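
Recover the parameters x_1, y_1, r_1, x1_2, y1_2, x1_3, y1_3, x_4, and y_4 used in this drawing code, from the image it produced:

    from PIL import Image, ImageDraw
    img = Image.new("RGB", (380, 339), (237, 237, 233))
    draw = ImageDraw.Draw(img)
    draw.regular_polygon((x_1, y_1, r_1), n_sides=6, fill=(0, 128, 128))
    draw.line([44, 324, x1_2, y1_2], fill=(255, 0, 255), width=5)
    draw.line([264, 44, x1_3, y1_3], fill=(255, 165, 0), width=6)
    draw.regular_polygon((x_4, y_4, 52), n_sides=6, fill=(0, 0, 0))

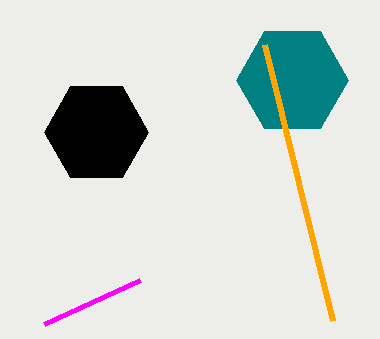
x_1 = 292, y_1 = 80, r_1 = 56, x1_2 = 140, y1_2 = 280, x1_3 = 332, y1_3 = 320, x_4 = 96, y_4 = 132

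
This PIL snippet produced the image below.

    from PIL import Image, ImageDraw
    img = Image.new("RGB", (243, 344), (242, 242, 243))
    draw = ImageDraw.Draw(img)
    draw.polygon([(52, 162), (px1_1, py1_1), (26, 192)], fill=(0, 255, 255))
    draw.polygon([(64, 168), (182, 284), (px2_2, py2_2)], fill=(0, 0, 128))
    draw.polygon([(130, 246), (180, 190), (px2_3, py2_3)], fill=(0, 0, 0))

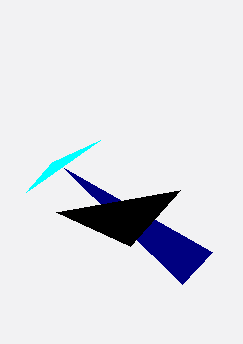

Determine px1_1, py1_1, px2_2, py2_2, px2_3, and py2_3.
px1_1 = 100
py1_1 = 140
px2_2 = 212
py2_2 = 252
px2_3 = 56
py2_3 = 212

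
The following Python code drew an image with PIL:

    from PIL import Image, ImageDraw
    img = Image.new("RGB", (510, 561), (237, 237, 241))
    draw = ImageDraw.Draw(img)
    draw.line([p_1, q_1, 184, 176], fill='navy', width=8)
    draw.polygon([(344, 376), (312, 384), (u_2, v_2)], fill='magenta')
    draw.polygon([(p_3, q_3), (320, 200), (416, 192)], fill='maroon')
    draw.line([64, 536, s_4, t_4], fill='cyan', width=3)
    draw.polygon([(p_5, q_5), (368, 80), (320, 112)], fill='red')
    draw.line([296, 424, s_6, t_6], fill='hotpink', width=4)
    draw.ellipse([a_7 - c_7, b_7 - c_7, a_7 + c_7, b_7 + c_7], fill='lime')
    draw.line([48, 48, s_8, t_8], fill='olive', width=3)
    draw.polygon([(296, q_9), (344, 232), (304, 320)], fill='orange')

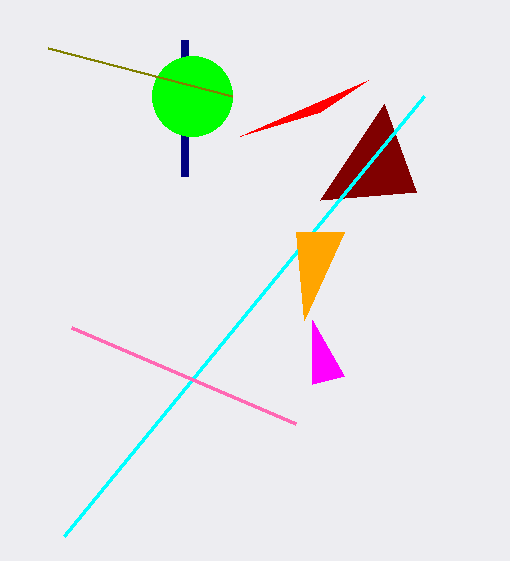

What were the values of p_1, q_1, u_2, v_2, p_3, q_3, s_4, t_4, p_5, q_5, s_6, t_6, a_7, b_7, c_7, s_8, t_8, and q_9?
p_1 = 184
q_1 = 40
u_2 = 312
v_2 = 320
p_3 = 384
q_3 = 104
s_4 = 424
t_4 = 96
p_5 = 240
q_5 = 136
s_6 = 72
t_6 = 328
a_7 = 192
b_7 = 96
c_7 = 40
s_8 = 232
t_8 = 96
q_9 = 232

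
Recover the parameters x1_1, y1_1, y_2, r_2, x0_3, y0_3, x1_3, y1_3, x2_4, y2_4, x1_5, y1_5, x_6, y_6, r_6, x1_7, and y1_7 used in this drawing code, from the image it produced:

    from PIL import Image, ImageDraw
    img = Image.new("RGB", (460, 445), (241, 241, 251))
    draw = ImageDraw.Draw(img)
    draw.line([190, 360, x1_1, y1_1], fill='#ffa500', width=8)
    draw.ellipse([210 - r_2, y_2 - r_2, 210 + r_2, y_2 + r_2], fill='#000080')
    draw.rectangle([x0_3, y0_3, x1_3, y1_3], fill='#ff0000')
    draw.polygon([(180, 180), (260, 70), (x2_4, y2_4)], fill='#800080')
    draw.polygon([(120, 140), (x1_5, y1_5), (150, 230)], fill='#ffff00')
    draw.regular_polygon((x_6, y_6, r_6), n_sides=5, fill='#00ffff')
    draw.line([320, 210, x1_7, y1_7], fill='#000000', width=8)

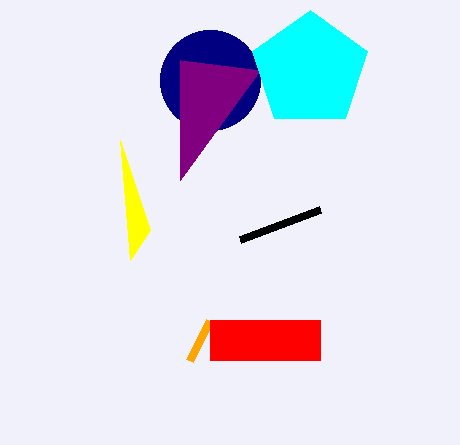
x1_1 = 210
y1_1 = 320
y_2 = 80
r_2 = 50
x0_3 = 210
y0_3 = 320
x1_3 = 320
y1_3 = 360
x2_4 = 180
y2_4 = 60
x1_5 = 130
y1_5 = 260
x_6 = 310
y_6 = 70
r_6 = 60
x1_7 = 240
y1_7 = 240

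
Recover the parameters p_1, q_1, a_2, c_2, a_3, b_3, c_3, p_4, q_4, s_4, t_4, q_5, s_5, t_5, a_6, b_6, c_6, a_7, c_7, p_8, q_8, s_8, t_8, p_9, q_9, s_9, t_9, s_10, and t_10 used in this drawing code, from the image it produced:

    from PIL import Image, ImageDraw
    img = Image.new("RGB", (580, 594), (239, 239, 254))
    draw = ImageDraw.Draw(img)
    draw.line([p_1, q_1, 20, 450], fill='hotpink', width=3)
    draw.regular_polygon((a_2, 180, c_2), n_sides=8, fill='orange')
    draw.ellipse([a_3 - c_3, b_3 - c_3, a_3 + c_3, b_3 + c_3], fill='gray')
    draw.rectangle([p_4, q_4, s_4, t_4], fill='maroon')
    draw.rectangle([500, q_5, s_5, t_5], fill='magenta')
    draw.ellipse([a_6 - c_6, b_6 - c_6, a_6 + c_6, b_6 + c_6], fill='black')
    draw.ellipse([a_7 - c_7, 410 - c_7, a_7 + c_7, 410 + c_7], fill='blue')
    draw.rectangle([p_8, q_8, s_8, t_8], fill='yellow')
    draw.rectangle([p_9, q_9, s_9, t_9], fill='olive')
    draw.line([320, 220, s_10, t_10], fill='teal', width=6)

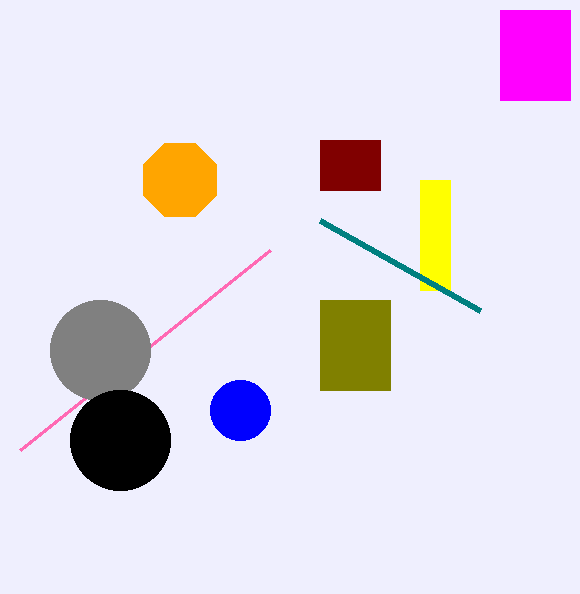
p_1 = 270; q_1 = 250; a_2 = 180; c_2 = 40; a_3 = 100; b_3 = 350; c_3 = 50; p_4 = 320; q_4 = 140; s_4 = 380; t_4 = 190; q_5 = 10; s_5 = 570; t_5 = 100; a_6 = 120; b_6 = 440; c_6 = 50; a_7 = 240; c_7 = 30; p_8 = 420; q_8 = 180; s_8 = 450; t_8 = 290; p_9 = 320; q_9 = 300; s_9 = 390; t_9 = 390; s_10 = 480; t_10 = 310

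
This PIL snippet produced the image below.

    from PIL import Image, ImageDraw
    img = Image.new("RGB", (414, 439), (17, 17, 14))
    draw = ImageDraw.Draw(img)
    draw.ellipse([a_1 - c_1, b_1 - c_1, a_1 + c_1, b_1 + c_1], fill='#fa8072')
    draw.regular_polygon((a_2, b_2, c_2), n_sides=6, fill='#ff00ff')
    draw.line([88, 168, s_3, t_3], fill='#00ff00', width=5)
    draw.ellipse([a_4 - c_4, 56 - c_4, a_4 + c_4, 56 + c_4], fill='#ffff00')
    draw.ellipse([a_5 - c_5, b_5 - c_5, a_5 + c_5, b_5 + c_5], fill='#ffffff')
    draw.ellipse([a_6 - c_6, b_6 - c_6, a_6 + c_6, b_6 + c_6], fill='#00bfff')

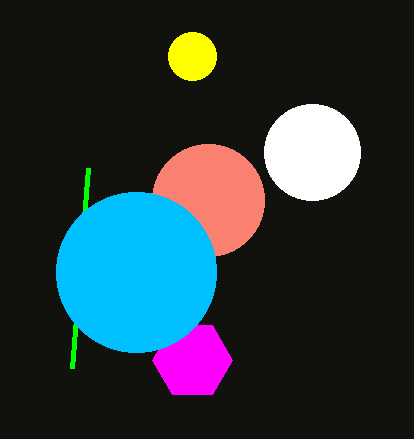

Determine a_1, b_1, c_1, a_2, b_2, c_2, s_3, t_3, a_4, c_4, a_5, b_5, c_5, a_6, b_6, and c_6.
a_1 = 208, b_1 = 200, c_1 = 56, a_2 = 192, b_2 = 360, c_2 = 40, s_3 = 72, t_3 = 368, a_4 = 192, c_4 = 24, a_5 = 312, b_5 = 152, c_5 = 48, a_6 = 136, b_6 = 272, c_6 = 80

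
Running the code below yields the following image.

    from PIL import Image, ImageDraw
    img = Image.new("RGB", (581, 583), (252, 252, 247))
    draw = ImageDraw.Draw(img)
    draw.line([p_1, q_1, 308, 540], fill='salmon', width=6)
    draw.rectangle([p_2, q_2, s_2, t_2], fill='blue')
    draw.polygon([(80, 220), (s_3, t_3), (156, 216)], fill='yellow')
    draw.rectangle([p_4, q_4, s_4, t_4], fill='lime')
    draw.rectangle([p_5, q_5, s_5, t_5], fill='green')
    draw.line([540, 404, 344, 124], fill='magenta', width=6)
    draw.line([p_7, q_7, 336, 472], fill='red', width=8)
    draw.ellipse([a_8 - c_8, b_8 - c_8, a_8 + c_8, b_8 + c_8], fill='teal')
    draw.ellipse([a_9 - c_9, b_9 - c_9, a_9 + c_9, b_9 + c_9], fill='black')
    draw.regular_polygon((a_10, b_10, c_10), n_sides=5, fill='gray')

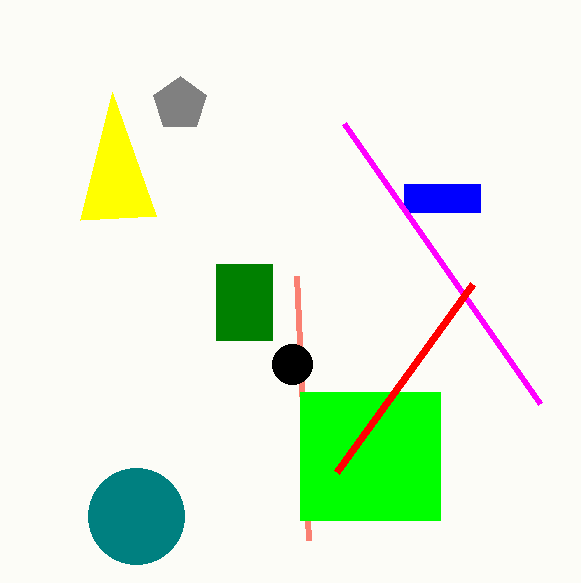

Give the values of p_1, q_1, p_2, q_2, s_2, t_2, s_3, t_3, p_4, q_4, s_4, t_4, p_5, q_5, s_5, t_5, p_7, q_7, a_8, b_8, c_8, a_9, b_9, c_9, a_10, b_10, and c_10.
p_1 = 296; q_1 = 276; p_2 = 404; q_2 = 184; s_2 = 480; t_2 = 212; s_3 = 112; t_3 = 92; p_4 = 300; q_4 = 392; s_4 = 440; t_4 = 520; p_5 = 216; q_5 = 264; s_5 = 272; t_5 = 340; p_7 = 472; q_7 = 284; a_8 = 136; b_8 = 516; c_8 = 48; a_9 = 292; b_9 = 364; c_9 = 20; a_10 = 180; b_10 = 104; c_10 = 28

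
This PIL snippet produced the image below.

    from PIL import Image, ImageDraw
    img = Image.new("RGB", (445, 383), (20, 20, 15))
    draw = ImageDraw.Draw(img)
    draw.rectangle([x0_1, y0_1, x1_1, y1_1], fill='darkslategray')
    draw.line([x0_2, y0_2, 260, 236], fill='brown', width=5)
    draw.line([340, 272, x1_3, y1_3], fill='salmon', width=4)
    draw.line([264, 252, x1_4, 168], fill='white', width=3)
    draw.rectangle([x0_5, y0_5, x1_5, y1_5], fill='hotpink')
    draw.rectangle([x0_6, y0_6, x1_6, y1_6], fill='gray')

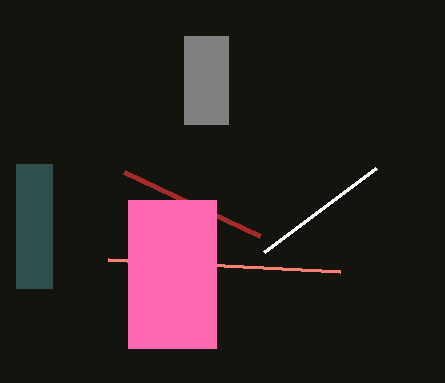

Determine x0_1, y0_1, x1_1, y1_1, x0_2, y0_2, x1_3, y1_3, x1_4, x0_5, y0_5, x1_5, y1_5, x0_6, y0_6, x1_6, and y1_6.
x0_1 = 16
y0_1 = 164
x1_1 = 52
y1_1 = 288
x0_2 = 124
y0_2 = 172
x1_3 = 108
y1_3 = 260
x1_4 = 376
x0_5 = 128
y0_5 = 200
x1_5 = 216
y1_5 = 348
x0_6 = 184
y0_6 = 36
x1_6 = 228
y1_6 = 124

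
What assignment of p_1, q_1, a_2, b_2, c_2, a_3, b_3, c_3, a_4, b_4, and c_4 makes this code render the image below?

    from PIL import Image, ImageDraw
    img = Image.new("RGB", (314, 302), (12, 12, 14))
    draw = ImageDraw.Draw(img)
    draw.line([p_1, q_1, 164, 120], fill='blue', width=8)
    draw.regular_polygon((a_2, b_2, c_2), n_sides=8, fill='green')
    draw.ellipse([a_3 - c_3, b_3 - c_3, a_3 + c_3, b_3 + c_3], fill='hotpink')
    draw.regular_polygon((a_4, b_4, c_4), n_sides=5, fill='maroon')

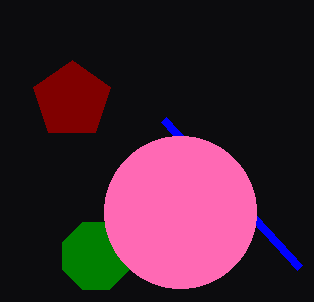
p_1 = 300
q_1 = 268
a_2 = 96
b_2 = 256
c_2 = 36
a_3 = 180
b_3 = 212
c_3 = 76
a_4 = 72
b_4 = 100
c_4 = 40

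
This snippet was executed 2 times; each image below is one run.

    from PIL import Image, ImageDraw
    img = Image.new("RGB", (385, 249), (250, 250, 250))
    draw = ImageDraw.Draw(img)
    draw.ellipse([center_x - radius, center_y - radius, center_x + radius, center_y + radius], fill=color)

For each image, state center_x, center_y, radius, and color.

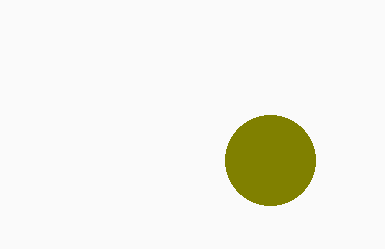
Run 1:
center_x = 270, center_y = 160, radius = 45, color = 'olive'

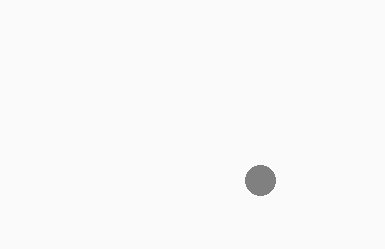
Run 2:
center_x = 260; center_y = 180; radius = 15; color = 'gray'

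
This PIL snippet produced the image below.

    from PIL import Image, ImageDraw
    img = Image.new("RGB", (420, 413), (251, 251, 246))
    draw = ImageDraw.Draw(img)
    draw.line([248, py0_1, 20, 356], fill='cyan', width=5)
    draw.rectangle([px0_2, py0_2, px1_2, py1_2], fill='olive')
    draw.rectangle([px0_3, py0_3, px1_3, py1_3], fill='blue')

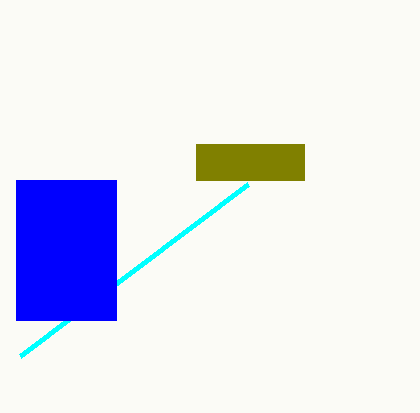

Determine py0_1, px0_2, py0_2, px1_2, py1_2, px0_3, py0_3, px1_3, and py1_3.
py0_1 = 184; px0_2 = 196; py0_2 = 144; px1_2 = 304; py1_2 = 180; px0_3 = 16; py0_3 = 180; px1_3 = 116; py1_3 = 320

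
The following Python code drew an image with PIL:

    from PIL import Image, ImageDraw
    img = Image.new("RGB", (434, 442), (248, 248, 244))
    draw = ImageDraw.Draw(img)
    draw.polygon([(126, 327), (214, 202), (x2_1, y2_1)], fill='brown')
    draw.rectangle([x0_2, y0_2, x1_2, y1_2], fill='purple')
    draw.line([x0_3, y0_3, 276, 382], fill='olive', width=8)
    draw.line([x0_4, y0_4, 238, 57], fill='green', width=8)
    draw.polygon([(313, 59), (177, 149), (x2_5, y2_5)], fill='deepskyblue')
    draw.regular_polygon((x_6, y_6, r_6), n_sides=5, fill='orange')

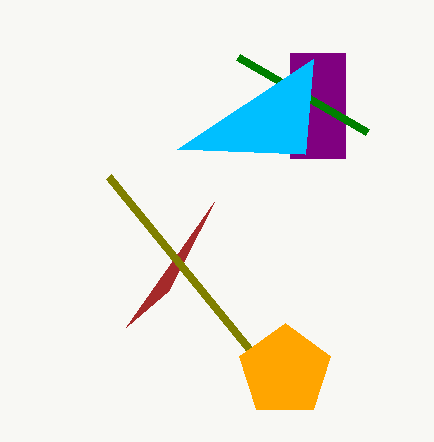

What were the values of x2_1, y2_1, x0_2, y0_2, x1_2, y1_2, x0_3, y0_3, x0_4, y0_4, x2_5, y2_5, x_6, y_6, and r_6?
x2_1 = 168
y2_1 = 291
x0_2 = 290
y0_2 = 53
x1_2 = 345
y1_2 = 158
x0_3 = 108
y0_3 = 176
x0_4 = 367
y0_4 = 132
x2_5 = 305
y2_5 = 154
x_6 = 285
y_6 = 371
r_6 = 48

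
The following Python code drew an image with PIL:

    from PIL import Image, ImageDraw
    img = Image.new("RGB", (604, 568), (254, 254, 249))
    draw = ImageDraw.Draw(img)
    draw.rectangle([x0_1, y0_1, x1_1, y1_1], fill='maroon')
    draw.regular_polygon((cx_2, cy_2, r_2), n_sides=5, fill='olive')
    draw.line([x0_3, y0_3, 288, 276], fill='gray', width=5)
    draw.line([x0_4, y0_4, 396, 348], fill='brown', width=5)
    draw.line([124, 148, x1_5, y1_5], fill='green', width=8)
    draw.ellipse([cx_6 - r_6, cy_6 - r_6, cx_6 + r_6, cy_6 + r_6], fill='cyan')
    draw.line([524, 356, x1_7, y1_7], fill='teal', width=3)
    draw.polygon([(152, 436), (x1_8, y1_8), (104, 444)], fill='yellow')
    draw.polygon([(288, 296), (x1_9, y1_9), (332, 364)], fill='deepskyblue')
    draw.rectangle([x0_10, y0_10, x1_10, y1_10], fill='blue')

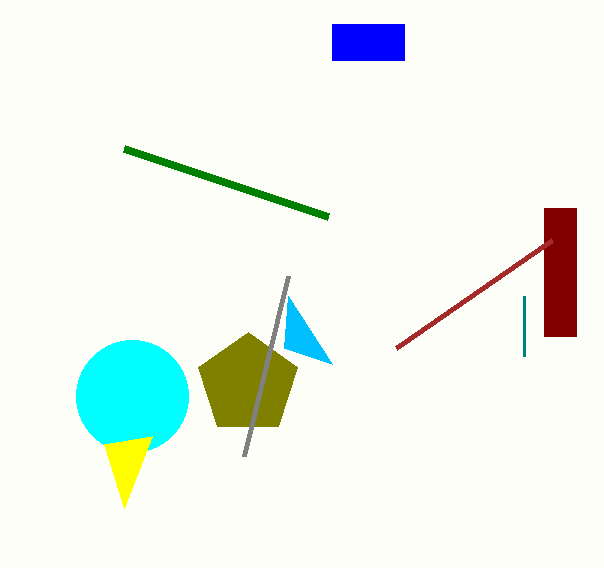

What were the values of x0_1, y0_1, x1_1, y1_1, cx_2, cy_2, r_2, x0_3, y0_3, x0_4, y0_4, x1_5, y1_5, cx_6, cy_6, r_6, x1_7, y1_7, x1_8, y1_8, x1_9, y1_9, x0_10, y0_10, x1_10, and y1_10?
x0_1 = 544
y0_1 = 208
x1_1 = 576
y1_1 = 336
cx_2 = 248
cy_2 = 384
r_2 = 52
x0_3 = 244
y0_3 = 456
x0_4 = 552
y0_4 = 240
x1_5 = 328
y1_5 = 216
cx_6 = 132
cy_6 = 396
r_6 = 56
x1_7 = 524
y1_7 = 296
x1_8 = 124
y1_8 = 508
x1_9 = 284
y1_9 = 348
x0_10 = 332
y0_10 = 24
x1_10 = 404
y1_10 = 60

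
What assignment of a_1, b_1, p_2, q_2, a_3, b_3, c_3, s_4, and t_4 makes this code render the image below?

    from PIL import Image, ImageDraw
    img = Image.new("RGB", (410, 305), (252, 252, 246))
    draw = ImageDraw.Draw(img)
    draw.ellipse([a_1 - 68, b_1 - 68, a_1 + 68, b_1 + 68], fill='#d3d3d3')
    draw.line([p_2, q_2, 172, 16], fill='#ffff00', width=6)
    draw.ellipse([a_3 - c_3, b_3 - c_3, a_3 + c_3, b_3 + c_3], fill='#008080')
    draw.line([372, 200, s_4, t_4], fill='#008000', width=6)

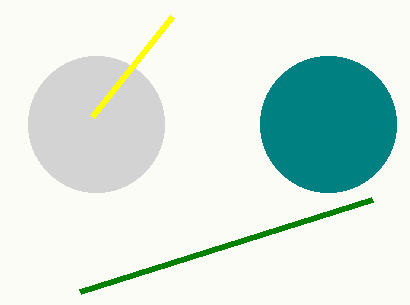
a_1 = 96, b_1 = 124, p_2 = 92, q_2 = 116, a_3 = 328, b_3 = 124, c_3 = 68, s_4 = 80, t_4 = 292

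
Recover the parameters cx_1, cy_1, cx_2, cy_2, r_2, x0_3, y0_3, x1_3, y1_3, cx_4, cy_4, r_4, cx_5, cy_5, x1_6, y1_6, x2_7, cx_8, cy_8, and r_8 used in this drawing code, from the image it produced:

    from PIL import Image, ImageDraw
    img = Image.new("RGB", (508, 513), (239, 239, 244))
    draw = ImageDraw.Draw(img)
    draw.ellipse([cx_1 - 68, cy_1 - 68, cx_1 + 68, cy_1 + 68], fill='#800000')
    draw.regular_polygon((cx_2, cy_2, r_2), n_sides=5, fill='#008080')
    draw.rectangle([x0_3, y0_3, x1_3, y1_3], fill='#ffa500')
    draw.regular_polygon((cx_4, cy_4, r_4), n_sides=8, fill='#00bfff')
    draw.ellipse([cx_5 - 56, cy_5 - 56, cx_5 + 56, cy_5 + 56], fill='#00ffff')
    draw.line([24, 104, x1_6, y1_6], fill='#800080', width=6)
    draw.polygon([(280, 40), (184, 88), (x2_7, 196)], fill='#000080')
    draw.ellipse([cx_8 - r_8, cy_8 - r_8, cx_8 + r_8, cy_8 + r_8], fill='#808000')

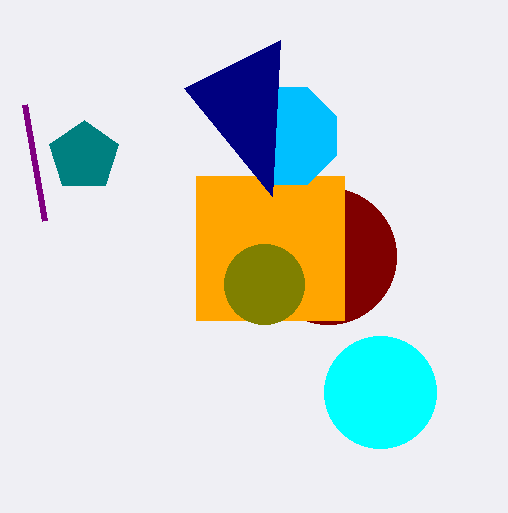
cx_1 = 328, cy_1 = 256, cx_2 = 84, cy_2 = 156, r_2 = 36, x0_3 = 196, y0_3 = 176, x1_3 = 344, y1_3 = 320, cx_4 = 288, cy_4 = 136, r_4 = 52, cx_5 = 380, cy_5 = 392, x1_6 = 44, y1_6 = 220, x2_7 = 272, cx_8 = 264, cy_8 = 284, r_8 = 40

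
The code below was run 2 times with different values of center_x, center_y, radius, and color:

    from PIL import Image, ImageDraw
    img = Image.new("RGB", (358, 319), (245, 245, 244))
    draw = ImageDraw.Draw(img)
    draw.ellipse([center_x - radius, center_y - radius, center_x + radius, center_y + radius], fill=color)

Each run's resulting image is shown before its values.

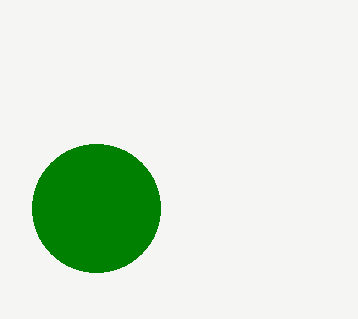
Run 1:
center_x = 96, center_y = 208, radius = 64, color = 'green'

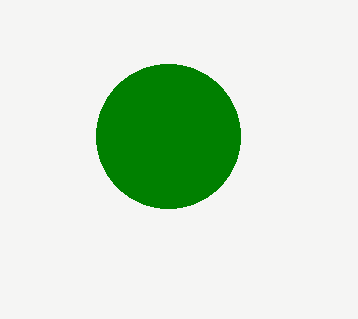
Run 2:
center_x = 168; center_y = 136; radius = 72; color = 'green'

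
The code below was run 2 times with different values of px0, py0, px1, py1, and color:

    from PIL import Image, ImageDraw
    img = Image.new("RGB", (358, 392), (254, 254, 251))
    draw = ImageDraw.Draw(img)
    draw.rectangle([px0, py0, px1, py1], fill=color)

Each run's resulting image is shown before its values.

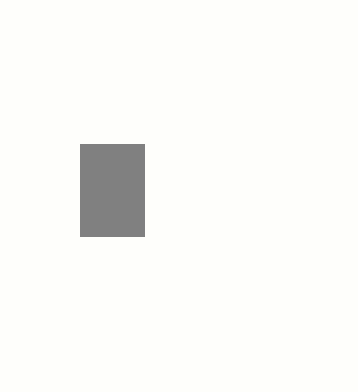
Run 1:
px0 = 80, py0 = 144, px1 = 144, py1 = 236, color = 'gray'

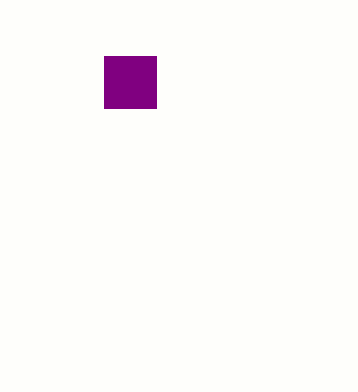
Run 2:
px0 = 104; py0 = 56; px1 = 156; py1 = 108; color = 'purple'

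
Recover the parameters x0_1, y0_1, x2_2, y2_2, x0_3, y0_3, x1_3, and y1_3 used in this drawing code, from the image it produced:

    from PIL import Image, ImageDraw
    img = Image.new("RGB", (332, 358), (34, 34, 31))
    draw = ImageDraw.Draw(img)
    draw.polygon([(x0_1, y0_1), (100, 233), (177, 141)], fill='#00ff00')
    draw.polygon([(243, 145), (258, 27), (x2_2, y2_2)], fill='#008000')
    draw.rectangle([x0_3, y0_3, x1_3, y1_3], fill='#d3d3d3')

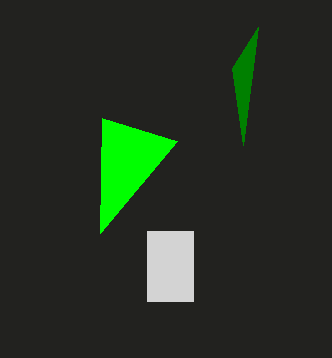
x0_1 = 102
y0_1 = 118
x2_2 = 232
y2_2 = 68
x0_3 = 147
y0_3 = 231
x1_3 = 193
y1_3 = 301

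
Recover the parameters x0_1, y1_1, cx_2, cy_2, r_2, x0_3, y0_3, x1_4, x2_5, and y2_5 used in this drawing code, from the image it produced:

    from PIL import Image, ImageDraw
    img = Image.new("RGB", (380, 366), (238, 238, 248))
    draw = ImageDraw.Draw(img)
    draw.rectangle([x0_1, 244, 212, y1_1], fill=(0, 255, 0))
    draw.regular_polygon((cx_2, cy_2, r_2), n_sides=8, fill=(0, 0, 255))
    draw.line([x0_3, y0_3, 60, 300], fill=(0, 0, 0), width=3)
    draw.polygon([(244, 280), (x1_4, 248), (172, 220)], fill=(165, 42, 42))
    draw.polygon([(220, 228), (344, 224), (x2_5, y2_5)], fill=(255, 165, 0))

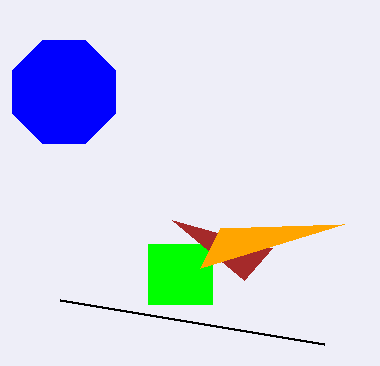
x0_1 = 148
y1_1 = 304
cx_2 = 64
cy_2 = 92
r_2 = 56
x0_3 = 324
y0_3 = 344
x1_4 = 272
x2_5 = 200
y2_5 = 268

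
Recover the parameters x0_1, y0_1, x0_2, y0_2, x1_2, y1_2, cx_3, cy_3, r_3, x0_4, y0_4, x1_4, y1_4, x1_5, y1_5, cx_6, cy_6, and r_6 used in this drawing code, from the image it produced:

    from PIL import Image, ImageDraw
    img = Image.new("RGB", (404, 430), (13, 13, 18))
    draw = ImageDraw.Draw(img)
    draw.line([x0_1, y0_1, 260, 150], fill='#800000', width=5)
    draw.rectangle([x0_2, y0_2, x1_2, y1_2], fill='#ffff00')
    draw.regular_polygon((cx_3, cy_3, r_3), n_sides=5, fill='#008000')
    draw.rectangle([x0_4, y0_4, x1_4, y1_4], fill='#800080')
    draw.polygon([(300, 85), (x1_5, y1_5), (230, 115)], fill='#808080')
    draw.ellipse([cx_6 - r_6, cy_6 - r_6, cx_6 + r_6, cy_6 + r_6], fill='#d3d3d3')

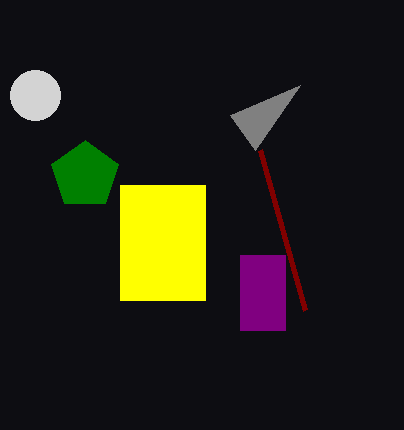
x0_1 = 305
y0_1 = 310
x0_2 = 120
y0_2 = 185
x1_2 = 205
y1_2 = 300
cx_3 = 85
cy_3 = 175
r_3 = 35
x0_4 = 240
y0_4 = 255
x1_4 = 285
y1_4 = 330
x1_5 = 255
y1_5 = 150
cx_6 = 35
cy_6 = 95
r_6 = 25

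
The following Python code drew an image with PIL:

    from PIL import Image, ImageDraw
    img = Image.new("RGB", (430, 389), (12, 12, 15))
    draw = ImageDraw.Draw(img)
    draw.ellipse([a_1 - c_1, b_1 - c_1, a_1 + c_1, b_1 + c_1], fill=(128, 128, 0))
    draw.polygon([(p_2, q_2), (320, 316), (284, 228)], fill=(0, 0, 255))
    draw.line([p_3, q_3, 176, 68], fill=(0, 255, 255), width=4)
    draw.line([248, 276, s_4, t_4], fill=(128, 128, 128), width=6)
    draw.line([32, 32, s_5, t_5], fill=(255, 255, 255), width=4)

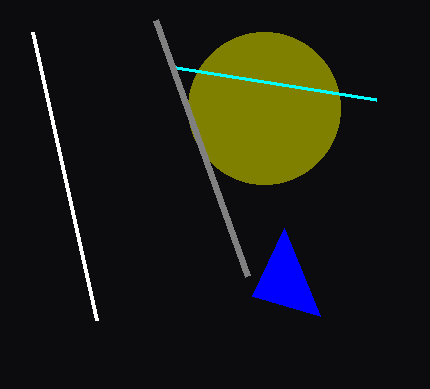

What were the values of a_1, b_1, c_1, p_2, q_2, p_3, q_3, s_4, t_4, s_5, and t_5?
a_1 = 264
b_1 = 108
c_1 = 76
p_2 = 252
q_2 = 296
p_3 = 376
q_3 = 100
s_4 = 156
t_4 = 20
s_5 = 96
t_5 = 320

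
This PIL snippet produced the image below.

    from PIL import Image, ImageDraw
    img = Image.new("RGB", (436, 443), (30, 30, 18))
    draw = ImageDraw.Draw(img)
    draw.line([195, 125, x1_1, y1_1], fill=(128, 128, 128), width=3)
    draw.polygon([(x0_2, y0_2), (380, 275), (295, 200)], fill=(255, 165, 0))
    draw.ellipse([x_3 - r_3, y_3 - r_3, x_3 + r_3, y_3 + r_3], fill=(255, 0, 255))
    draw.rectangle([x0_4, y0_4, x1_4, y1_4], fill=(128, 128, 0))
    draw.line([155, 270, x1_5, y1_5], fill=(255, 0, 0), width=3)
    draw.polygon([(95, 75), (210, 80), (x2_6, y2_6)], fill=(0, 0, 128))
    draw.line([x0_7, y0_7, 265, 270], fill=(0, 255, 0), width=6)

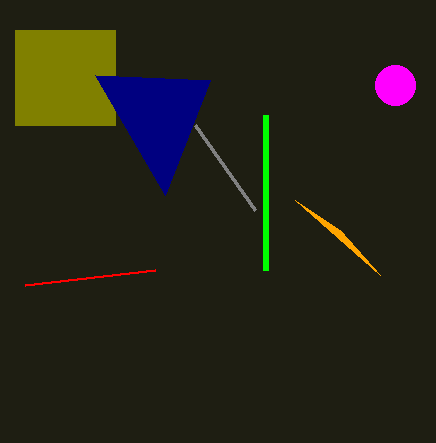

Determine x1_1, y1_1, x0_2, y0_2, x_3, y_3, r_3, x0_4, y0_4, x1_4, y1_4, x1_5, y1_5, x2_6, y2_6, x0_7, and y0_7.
x1_1 = 255
y1_1 = 210
x0_2 = 340
y0_2 = 230
x_3 = 395
y_3 = 85
r_3 = 20
x0_4 = 15
y0_4 = 30
x1_4 = 115
y1_4 = 125
x1_5 = 25
y1_5 = 285
x2_6 = 165
y2_6 = 195
x0_7 = 265
y0_7 = 115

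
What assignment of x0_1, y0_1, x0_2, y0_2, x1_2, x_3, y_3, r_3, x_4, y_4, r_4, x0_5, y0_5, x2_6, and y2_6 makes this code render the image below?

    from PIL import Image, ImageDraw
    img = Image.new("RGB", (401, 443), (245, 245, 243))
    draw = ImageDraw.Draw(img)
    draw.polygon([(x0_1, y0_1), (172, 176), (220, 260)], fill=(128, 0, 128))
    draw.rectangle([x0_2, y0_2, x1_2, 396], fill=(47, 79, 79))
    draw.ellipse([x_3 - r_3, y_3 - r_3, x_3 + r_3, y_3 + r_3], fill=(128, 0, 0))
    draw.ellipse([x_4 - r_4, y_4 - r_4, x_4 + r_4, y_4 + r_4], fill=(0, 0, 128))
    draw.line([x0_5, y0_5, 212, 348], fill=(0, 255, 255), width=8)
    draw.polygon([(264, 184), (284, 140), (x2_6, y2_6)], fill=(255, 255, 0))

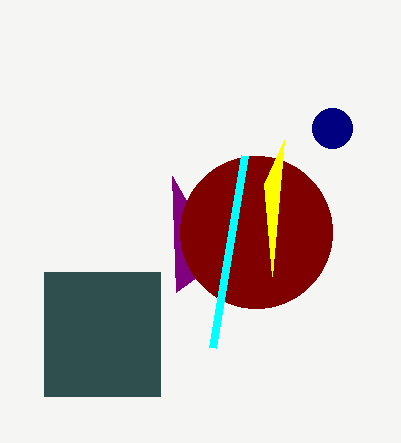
x0_1 = 176; y0_1 = 292; x0_2 = 44; y0_2 = 272; x1_2 = 160; x_3 = 256; y_3 = 232; r_3 = 76; x_4 = 332; y_4 = 128; r_4 = 20; x0_5 = 244; y0_5 = 156; x2_6 = 272; y2_6 = 276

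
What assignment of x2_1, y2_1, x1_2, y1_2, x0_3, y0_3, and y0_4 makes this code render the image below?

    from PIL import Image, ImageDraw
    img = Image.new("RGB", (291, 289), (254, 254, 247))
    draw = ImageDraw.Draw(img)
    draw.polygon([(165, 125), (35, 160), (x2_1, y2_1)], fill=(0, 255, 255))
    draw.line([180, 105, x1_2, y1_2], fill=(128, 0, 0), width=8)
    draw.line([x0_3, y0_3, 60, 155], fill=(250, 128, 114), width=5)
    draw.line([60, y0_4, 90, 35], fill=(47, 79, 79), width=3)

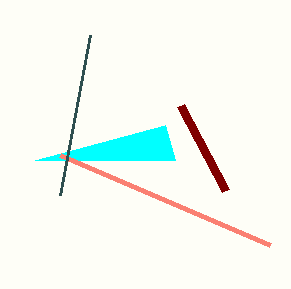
x2_1 = 175; y2_1 = 160; x1_2 = 225; y1_2 = 190; x0_3 = 270; y0_3 = 245; y0_4 = 195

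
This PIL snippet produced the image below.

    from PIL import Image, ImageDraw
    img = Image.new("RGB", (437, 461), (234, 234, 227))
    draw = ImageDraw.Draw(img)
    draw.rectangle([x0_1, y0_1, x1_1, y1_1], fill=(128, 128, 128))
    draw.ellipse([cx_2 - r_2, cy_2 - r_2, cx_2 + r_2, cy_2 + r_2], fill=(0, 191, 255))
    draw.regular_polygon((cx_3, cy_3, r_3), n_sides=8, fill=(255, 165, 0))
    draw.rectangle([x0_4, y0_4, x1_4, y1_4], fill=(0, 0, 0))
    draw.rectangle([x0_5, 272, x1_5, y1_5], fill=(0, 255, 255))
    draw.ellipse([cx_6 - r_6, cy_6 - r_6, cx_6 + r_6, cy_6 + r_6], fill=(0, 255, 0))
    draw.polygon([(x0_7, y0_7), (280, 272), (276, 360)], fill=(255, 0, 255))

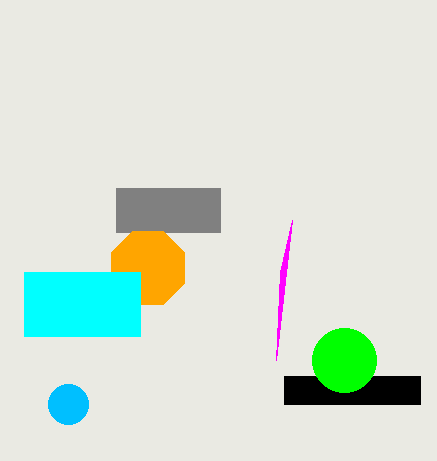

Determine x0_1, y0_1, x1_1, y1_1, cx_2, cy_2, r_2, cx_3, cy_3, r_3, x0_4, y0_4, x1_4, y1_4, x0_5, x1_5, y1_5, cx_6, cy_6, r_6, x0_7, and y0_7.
x0_1 = 116
y0_1 = 188
x1_1 = 220
y1_1 = 232
cx_2 = 68
cy_2 = 404
r_2 = 20
cx_3 = 148
cy_3 = 268
r_3 = 40
x0_4 = 284
y0_4 = 376
x1_4 = 420
y1_4 = 404
x0_5 = 24
x1_5 = 140
y1_5 = 336
cx_6 = 344
cy_6 = 360
r_6 = 32
x0_7 = 292
y0_7 = 220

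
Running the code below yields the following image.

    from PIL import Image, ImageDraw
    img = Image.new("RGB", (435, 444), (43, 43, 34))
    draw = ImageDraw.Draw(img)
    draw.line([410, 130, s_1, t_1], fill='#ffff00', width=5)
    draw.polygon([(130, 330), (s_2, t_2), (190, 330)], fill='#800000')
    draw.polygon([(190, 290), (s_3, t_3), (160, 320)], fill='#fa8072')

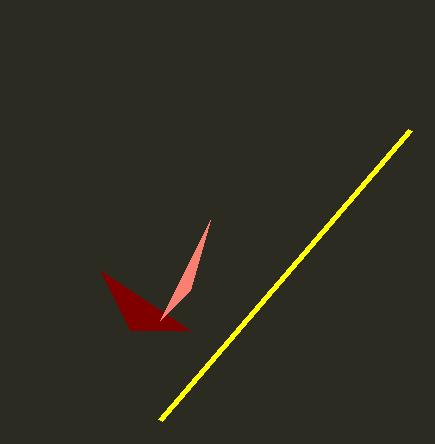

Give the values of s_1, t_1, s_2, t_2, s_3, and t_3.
s_1 = 160, t_1 = 420, s_2 = 100, t_2 = 270, s_3 = 210, t_3 = 220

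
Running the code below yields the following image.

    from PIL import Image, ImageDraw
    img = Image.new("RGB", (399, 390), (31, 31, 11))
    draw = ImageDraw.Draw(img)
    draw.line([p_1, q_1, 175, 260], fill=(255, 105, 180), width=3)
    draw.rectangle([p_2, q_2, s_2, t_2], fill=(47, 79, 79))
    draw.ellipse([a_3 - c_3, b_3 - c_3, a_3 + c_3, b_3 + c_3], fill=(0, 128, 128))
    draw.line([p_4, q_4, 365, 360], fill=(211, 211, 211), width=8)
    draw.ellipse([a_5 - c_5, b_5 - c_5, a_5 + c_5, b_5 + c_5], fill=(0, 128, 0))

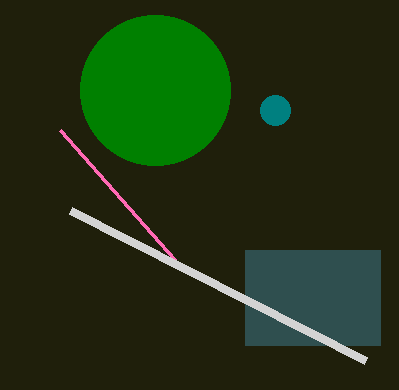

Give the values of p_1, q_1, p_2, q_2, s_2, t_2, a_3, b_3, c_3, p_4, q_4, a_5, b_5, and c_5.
p_1 = 60
q_1 = 130
p_2 = 245
q_2 = 250
s_2 = 380
t_2 = 345
a_3 = 275
b_3 = 110
c_3 = 15
p_4 = 70
q_4 = 210
a_5 = 155
b_5 = 90
c_5 = 75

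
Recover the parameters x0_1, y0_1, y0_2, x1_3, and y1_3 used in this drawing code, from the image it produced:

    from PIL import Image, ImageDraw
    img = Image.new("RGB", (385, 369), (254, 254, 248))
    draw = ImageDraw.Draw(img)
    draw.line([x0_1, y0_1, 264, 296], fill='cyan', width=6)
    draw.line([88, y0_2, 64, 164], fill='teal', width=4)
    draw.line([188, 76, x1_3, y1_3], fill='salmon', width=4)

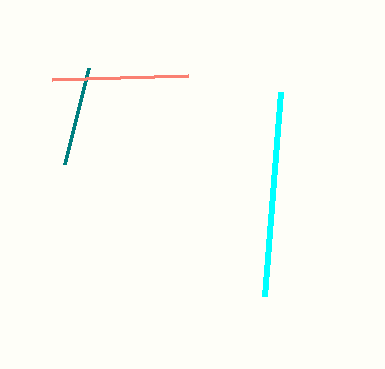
x0_1 = 280, y0_1 = 92, y0_2 = 68, x1_3 = 52, y1_3 = 80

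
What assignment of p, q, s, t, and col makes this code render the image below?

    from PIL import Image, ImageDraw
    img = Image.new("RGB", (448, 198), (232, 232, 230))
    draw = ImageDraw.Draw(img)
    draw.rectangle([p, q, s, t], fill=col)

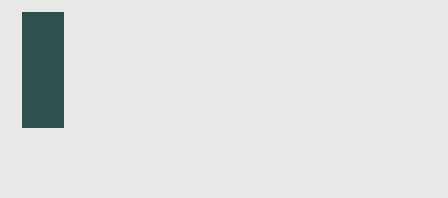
p = 22
q = 12
s = 63
t = 127
col = 'darkslategray'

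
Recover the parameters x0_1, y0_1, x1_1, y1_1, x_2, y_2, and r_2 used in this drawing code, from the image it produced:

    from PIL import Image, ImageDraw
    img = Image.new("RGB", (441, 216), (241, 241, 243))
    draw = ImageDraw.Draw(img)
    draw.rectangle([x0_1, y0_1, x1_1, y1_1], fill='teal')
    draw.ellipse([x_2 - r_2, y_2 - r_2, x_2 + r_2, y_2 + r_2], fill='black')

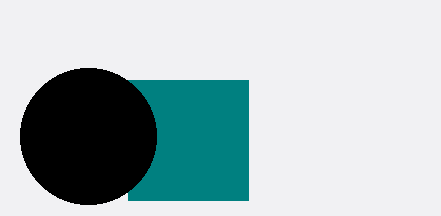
x0_1 = 128
y0_1 = 80
x1_1 = 248
y1_1 = 200
x_2 = 88
y_2 = 136
r_2 = 68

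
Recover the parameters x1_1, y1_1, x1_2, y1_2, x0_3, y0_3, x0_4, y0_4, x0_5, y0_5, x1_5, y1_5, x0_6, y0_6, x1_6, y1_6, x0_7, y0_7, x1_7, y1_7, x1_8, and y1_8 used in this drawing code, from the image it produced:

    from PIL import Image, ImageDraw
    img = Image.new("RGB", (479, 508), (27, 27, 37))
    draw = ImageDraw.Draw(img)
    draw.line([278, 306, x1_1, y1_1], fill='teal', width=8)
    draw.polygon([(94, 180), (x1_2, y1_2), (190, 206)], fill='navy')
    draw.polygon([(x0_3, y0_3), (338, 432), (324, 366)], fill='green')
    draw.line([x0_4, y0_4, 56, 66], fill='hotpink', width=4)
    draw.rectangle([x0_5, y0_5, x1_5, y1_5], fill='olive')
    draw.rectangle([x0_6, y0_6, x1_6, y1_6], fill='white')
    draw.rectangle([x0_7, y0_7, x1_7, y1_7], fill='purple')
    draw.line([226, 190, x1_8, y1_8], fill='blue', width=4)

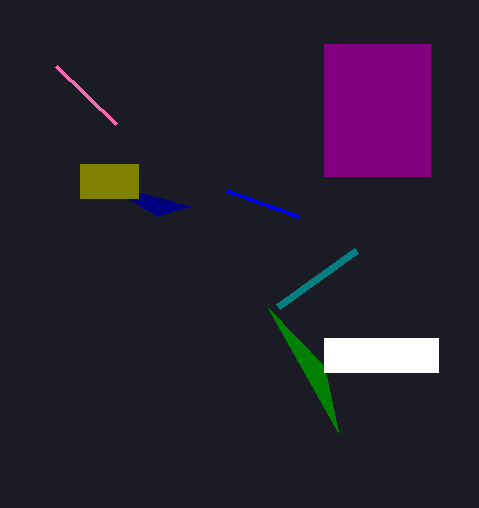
x1_1 = 356; y1_1 = 250; x1_2 = 158; y1_2 = 216; x0_3 = 268; y0_3 = 308; x0_4 = 116; y0_4 = 124; x0_5 = 80; y0_5 = 164; x1_5 = 138; y1_5 = 198; x0_6 = 324; y0_6 = 338; x1_6 = 438; y1_6 = 372; x0_7 = 324; y0_7 = 44; x1_7 = 430; y1_7 = 176; x1_8 = 298; y1_8 = 216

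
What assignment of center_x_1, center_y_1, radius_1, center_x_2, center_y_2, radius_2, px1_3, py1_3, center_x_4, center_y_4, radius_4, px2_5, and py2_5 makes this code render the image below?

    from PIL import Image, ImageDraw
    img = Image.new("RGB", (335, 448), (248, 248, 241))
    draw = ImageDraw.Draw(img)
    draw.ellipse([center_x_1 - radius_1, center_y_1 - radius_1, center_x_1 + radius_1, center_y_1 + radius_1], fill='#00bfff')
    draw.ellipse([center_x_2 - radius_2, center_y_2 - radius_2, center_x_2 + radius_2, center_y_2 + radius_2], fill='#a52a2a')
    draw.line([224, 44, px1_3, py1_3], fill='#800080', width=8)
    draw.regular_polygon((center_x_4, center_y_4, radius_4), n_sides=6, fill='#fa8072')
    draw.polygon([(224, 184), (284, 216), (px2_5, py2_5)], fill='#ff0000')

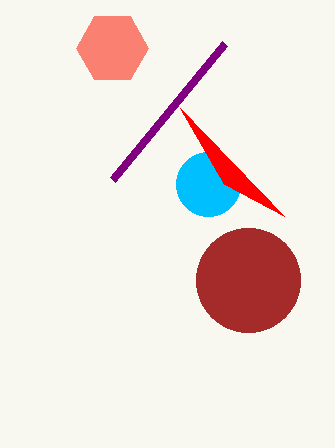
center_x_1 = 208, center_y_1 = 184, radius_1 = 32, center_x_2 = 248, center_y_2 = 280, radius_2 = 52, px1_3 = 112, py1_3 = 180, center_x_4 = 112, center_y_4 = 48, radius_4 = 36, px2_5 = 180, py2_5 = 108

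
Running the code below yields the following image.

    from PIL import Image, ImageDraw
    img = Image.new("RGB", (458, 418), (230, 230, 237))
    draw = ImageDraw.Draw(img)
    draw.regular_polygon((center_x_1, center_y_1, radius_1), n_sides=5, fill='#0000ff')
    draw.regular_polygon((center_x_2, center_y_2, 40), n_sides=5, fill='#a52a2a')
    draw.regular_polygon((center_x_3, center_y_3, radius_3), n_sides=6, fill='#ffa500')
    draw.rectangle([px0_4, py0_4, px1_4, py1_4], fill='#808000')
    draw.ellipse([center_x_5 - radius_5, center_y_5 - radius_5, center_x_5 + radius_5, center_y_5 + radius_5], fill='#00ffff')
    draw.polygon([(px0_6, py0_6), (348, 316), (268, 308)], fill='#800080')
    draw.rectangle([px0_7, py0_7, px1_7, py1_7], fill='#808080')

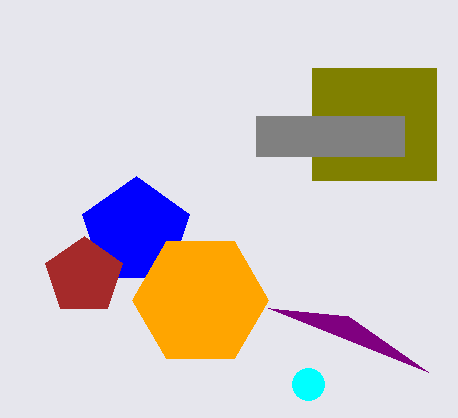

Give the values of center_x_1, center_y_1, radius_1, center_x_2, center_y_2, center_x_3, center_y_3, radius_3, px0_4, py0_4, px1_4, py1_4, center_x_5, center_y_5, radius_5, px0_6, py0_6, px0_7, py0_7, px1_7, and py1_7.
center_x_1 = 136; center_y_1 = 232; radius_1 = 56; center_x_2 = 84; center_y_2 = 276; center_x_3 = 200; center_y_3 = 300; radius_3 = 68; px0_4 = 312; py0_4 = 68; px1_4 = 436; py1_4 = 180; center_x_5 = 308; center_y_5 = 384; radius_5 = 16; px0_6 = 428; py0_6 = 372; px0_7 = 256; py0_7 = 116; px1_7 = 404; py1_7 = 156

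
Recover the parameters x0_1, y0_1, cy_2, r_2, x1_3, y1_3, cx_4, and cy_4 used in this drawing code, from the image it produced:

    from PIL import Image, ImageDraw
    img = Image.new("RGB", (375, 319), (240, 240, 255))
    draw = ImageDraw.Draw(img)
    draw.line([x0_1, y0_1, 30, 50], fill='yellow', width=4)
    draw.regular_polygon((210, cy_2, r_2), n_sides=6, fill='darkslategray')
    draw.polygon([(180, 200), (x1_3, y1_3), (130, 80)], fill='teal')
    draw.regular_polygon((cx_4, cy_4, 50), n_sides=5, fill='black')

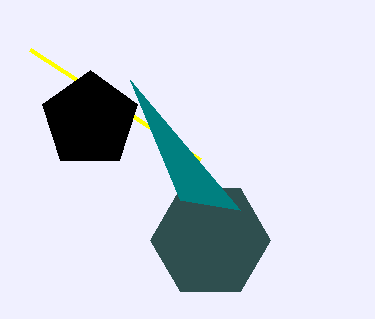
x0_1 = 200; y0_1 = 160; cy_2 = 240; r_2 = 60; x1_3 = 240; y1_3 = 210; cx_4 = 90; cy_4 = 120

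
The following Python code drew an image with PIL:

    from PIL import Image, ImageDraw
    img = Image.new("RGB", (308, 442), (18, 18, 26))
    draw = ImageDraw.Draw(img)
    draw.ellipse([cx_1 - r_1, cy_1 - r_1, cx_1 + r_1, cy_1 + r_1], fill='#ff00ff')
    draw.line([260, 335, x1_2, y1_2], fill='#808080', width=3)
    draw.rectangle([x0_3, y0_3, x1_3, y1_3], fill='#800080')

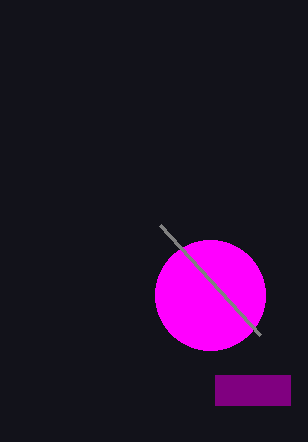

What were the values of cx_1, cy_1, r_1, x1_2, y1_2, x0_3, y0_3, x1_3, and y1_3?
cx_1 = 210, cy_1 = 295, r_1 = 55, x1_2 = 160, y1_2 = 225, x0_3 = 215, y0_3 = 375, x1_3 = 290, y1_3 = 405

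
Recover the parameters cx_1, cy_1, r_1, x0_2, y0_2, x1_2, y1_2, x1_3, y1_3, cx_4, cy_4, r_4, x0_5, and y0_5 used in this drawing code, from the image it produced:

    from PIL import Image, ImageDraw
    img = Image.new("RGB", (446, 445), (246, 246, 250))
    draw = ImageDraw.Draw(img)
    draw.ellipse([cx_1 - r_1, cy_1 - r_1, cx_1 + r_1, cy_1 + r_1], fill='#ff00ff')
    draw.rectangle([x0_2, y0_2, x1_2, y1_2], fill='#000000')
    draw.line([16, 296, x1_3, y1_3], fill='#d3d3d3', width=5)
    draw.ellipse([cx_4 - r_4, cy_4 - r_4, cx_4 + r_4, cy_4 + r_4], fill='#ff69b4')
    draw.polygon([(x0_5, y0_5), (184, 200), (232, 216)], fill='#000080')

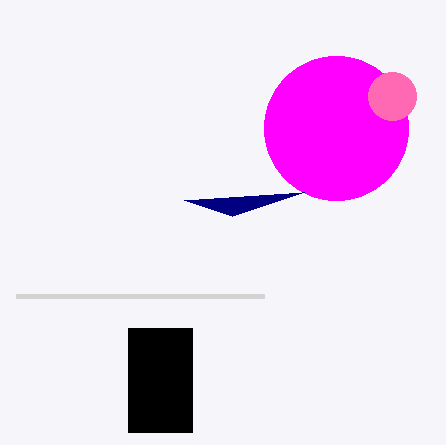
cx_1 = 336; cy_1 = 128; r_1 = 72; x0_2 = 128; y0_2 = 328; x1_2 = 192; y1_2 = 432; x1_3 = 264; y1_3 = 296; cx_4 = 392; cy_4 = 96; r_4 = 24; x0_5 = 304; y0_5 = 192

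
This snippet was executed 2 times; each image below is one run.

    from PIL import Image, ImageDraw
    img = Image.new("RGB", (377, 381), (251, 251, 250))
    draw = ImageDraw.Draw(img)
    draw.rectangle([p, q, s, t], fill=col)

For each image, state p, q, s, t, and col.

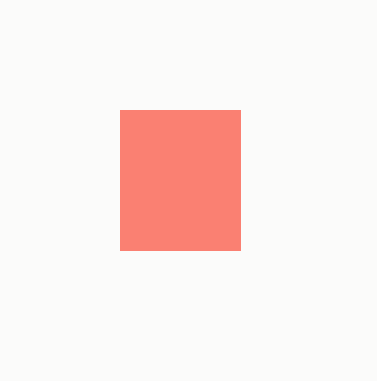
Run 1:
p = 120, q = 110, s = 240, t = 250, col = 'salmon'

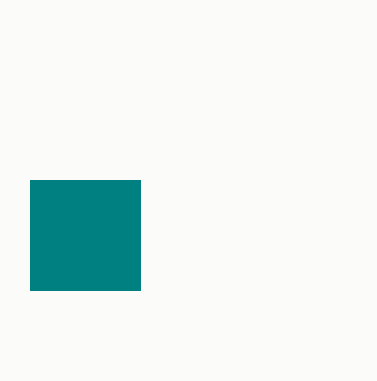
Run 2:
p = 30
q = 180
s = 140
t = 290
col = 'teal'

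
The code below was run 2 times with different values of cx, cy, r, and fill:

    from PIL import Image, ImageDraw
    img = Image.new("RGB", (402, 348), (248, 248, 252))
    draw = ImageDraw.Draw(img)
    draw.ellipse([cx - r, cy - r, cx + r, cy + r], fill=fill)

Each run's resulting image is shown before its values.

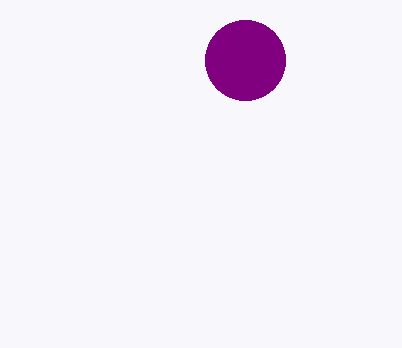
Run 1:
cx = 245, cy = 60, r = 40, fill = 'purple'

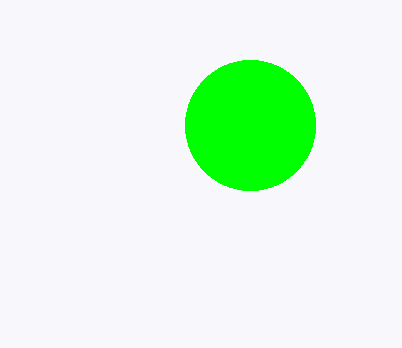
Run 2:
cx = 250; cy = 125; r = 65; fill = 'lime'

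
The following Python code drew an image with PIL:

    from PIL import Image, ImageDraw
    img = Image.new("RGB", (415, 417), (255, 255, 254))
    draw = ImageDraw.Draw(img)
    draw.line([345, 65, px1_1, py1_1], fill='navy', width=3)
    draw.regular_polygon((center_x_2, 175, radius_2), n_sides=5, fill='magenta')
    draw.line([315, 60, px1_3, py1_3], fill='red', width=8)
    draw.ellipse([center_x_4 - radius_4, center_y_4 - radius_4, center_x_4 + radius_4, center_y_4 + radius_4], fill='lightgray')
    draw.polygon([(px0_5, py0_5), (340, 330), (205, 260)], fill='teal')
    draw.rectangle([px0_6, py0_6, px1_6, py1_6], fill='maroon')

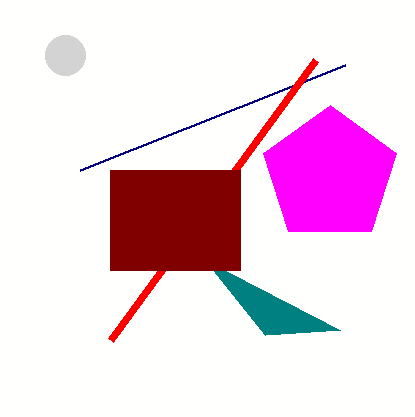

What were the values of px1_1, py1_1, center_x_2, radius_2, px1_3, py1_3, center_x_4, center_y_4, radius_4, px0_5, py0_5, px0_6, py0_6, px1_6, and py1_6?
px1_1 = 80
py1_1 = 170
center_x_2 = 330
radius_2 = 70
px1_3 = 110
py1_3 = 340
center_x_4 = 65
center_y_4 = 55
radius_4 = 20
px0_5 = 265
py0_5 = 335
px0_6 = 110
py0_6 = 170
px1_6 = 240
py1_6 = 270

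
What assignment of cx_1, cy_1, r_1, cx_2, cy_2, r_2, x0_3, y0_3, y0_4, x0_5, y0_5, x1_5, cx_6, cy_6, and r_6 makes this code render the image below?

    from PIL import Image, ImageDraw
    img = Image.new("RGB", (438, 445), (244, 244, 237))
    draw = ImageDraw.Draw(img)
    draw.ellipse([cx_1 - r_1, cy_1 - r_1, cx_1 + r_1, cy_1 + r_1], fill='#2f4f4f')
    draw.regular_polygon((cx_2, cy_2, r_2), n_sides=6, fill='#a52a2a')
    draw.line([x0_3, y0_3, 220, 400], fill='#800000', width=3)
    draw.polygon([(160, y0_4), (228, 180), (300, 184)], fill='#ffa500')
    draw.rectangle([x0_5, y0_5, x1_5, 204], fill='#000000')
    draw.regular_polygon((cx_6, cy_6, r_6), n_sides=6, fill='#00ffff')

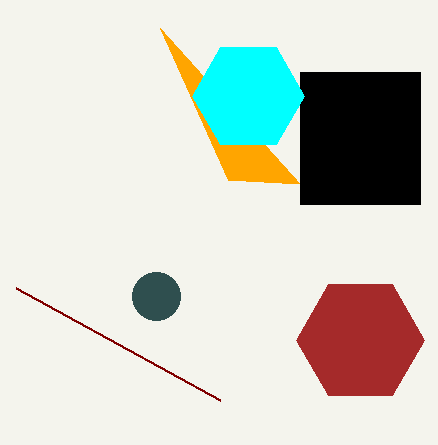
cx_1 = 156; cy_1 = 296; r_1 = 24; cx_2 = 360; cy_2 = 340; r_2 = 64; x0_3 = 16; y0_3 = 288; y0_4 = 28; x0_5 = 300; y0_5 = 72; x1_5 = 420; cx_6 = 248; cy_6 = 96; r_6 = 56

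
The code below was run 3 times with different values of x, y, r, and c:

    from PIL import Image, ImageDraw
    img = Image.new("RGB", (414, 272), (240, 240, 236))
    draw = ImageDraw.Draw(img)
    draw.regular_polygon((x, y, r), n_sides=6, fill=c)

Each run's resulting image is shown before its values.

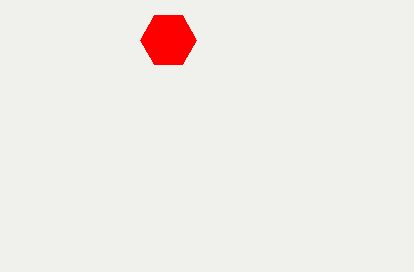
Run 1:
x = 168
y = 40
r = 28
c = 'red'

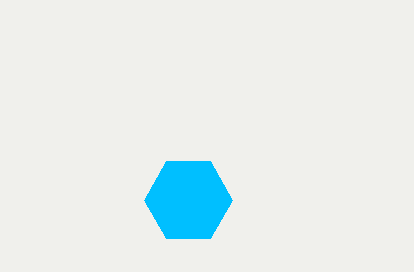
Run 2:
x = 188
y = 200
r = 44
c = 'deepskyblue'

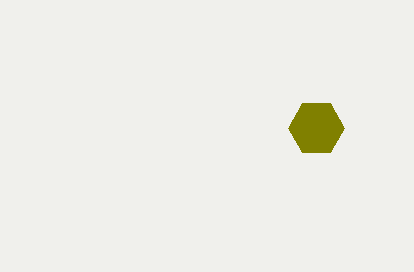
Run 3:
x = 316; y = 128; r = 28; c = 'olive'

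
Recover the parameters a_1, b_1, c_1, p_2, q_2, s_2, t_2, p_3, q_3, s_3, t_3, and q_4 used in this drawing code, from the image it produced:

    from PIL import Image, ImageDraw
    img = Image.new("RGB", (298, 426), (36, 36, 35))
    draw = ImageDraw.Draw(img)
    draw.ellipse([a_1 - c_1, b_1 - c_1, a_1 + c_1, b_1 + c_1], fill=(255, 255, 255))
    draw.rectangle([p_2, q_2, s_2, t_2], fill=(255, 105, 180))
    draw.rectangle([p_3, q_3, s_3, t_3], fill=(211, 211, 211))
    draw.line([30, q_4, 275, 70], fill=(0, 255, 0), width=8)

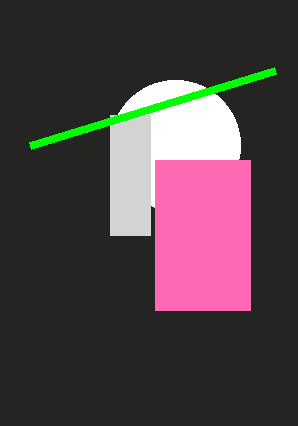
a_1 = 175; b_1 = 145; c_1 = 65; p_2 = 155; q_2 = 160; s_2 = 250; t_2 = 310; p_3 = 110; q_3 = 115; s_3 = 150; t_3 = 235; q_4 = 145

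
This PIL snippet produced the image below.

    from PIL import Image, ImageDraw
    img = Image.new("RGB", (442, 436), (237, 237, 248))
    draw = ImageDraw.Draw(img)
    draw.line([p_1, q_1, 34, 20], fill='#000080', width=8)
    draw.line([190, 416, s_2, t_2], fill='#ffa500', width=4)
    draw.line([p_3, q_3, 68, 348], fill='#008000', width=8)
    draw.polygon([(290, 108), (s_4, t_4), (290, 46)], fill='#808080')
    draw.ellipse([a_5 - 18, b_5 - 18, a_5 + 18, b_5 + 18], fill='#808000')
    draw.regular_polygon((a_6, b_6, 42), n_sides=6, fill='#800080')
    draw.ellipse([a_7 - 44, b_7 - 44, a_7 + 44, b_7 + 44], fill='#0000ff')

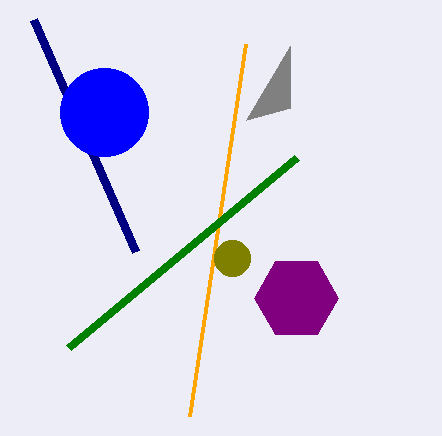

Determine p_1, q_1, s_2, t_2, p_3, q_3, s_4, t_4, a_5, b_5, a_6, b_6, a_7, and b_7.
p_1 = 136
q_1 = 252
s_2 = 246
t_2 = 44
p_3 = 296
q_3 = 158
s_4 = 246
t_4 = 120
a_5 = 232
b_5 = 258
a_6 = 296
b_6 = 298
a_7 = 104
b_7 = 112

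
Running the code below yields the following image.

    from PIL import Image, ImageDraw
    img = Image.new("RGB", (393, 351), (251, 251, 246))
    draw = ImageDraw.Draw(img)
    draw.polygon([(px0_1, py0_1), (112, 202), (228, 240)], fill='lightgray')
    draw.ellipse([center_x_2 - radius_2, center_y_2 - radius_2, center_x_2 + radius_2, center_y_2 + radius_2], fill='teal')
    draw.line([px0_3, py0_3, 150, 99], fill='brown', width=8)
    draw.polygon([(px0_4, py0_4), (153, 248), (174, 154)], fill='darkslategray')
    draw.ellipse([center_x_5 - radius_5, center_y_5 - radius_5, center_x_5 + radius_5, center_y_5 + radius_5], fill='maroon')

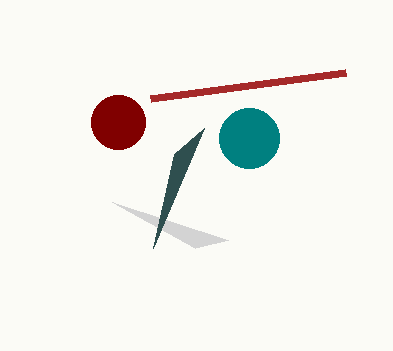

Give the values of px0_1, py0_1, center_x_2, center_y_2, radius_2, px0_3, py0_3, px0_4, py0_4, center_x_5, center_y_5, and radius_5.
px0_1 = 195; py0_1 = 248; center_x_2 = 249; center_y_2 = 138; radius_2 = 30; px0_3 = 345; py0_3 = 73; px0_4 = 204; py0_4 = 128; center_x_5 = 118; center_y_5 = 122; radius_5 = 27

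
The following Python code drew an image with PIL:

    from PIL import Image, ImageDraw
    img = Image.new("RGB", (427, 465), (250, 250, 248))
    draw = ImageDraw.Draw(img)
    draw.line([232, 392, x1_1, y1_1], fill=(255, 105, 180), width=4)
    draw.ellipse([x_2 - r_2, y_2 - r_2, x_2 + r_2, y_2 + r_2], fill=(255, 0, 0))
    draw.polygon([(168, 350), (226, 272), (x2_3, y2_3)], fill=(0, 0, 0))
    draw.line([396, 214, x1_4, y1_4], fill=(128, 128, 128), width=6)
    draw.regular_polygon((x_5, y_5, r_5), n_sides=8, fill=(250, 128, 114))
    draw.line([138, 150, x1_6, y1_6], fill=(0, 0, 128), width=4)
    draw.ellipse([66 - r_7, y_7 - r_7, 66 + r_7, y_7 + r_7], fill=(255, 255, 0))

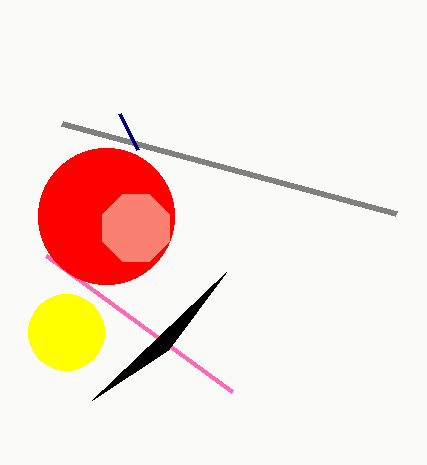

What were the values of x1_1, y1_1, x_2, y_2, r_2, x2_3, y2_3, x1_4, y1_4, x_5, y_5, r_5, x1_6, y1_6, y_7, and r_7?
x1_1 = 46, y1_1 = 256, x_2 = 106, y_2 = 216, r_2 = 68, x2_3 = 92, y2_3 = 400, x1_4 = 62, y1_4 = 124, x_5 = 136, y_5 = 228, r_5 = 36, x1_6 = 120, y1_6 = 114, y_7 = 332, r_7 = 38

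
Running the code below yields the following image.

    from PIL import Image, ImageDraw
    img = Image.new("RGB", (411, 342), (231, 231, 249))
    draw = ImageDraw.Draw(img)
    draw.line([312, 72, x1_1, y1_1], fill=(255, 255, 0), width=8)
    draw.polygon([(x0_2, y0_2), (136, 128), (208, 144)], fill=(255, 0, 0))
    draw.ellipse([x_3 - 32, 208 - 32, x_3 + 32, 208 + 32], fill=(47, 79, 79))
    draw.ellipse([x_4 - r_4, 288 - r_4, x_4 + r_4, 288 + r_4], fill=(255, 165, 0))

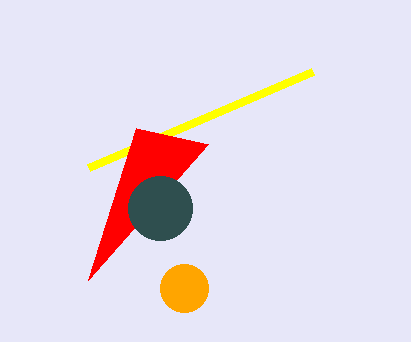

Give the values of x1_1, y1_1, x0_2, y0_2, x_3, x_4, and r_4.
x1_1 = 88, y1_1 = 168, x0_2 = 88, y0_2 = 280, x_3 = 160, x_4 = 184, r_4 = 24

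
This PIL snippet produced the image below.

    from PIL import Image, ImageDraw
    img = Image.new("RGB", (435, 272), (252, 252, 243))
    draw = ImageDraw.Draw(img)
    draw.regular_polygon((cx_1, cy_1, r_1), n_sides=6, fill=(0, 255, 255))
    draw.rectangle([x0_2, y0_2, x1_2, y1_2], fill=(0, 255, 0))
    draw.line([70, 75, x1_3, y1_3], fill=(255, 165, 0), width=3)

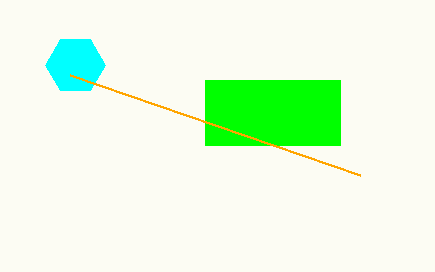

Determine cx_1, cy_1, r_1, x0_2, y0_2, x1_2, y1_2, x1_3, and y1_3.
cx_1 = 75; cy_1 = 65; r_1 = 30; x0_2 = 205; y0_2 = 80; x1_2 = 340; y1_2 = 145; x1_3 = 360; y1_3 = 175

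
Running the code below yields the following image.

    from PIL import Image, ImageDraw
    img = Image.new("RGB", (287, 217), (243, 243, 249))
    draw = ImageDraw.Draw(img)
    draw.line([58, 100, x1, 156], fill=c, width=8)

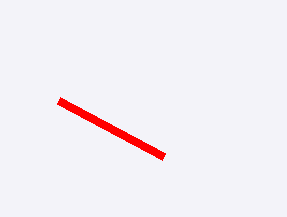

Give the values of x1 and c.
x1 = 163; c = 'red'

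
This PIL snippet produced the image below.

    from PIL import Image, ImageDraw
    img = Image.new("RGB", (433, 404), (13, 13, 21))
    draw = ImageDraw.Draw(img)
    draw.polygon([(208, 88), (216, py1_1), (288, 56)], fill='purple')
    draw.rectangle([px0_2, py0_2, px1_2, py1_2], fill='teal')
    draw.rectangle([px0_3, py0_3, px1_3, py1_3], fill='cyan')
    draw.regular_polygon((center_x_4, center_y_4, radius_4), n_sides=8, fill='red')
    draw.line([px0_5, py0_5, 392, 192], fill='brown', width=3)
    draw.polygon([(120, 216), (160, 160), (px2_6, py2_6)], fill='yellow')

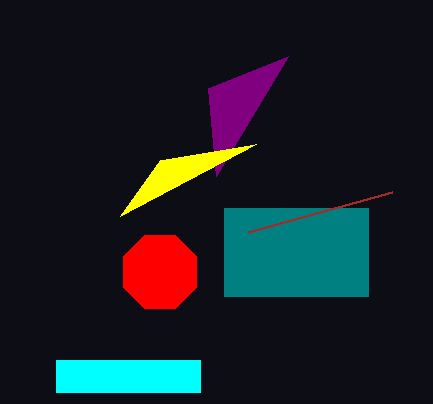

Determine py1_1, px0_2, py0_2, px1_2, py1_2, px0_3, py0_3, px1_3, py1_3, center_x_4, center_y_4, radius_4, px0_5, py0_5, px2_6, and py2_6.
py1_1 = 176, px0_2 = 224, py0_2 = 208, px1_2 = 368, py1_2 = 296, px0_3 = 56, py0_3 = 360, px1_3 = 200, py1_3 = 392, center_x_4 = 160, center_y_4 = 272, radius_4 = 40, px0_5 = 248, py0_5 = 232, px2_6 = 256, py2_6 = 144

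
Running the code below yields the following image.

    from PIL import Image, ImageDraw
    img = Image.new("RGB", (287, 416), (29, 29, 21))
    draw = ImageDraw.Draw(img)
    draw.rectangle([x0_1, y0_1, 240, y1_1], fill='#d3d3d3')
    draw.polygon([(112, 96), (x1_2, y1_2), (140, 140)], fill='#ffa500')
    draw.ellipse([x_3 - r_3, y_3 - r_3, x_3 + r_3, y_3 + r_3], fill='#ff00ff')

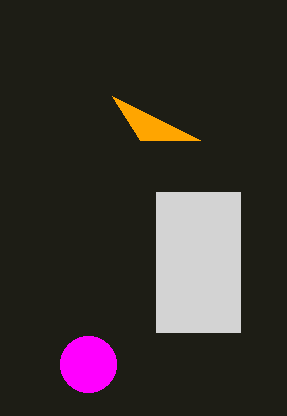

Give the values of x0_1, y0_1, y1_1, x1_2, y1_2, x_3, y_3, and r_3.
x0_1 = 156
y0_1 = 192
y1_1 = 332
x1_2 = 200
y1_2 = 140
x_3 = 88
y_3 = 364
r_3 = 28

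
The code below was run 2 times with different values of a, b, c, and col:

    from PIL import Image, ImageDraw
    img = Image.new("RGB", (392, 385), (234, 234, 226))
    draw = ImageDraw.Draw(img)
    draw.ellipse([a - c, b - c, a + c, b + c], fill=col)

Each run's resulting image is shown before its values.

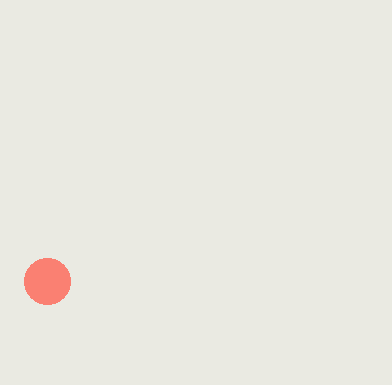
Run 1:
a = 47
b = 281
c = 23
col = 'salmon'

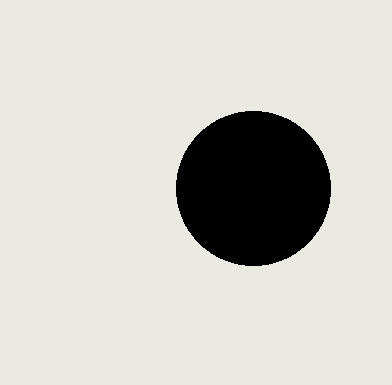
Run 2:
a = 253, b = 188, c = 77, col = 'black'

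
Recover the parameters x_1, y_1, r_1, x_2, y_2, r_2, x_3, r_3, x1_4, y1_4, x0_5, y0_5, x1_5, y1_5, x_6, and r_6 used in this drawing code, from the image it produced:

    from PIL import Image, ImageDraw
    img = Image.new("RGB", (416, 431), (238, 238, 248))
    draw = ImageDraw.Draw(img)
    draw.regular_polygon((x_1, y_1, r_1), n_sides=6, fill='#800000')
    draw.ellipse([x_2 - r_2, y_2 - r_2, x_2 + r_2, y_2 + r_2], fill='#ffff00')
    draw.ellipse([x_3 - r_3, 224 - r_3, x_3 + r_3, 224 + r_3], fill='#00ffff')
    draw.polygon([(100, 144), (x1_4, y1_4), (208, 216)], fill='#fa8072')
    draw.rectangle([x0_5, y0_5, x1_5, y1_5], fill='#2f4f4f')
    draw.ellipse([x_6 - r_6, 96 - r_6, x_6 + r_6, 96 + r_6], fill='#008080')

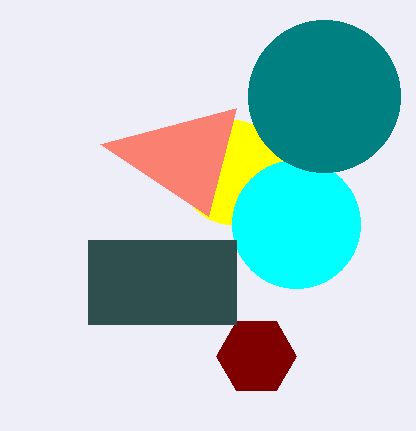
x_1 = 256; y_1 = 356; r_1 = 40; x_2 = 232; y_2 = 172; r_2 = 52; x_3 = 296; r_3 = 64; x1_4 = 236; y1_4 = 108; x0_5 = 88; y0_5 = 240; x1_5 = 236; y1_5 = 324; x_6 = 324; r_6 = 76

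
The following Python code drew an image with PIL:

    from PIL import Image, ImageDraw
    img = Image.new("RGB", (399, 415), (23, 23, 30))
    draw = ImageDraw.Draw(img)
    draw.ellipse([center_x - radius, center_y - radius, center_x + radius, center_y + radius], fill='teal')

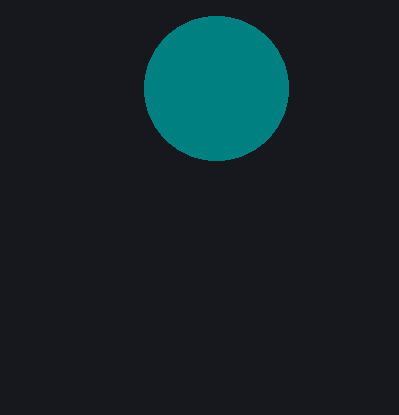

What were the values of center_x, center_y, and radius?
center_x = 216; center_y = 88; radius = 72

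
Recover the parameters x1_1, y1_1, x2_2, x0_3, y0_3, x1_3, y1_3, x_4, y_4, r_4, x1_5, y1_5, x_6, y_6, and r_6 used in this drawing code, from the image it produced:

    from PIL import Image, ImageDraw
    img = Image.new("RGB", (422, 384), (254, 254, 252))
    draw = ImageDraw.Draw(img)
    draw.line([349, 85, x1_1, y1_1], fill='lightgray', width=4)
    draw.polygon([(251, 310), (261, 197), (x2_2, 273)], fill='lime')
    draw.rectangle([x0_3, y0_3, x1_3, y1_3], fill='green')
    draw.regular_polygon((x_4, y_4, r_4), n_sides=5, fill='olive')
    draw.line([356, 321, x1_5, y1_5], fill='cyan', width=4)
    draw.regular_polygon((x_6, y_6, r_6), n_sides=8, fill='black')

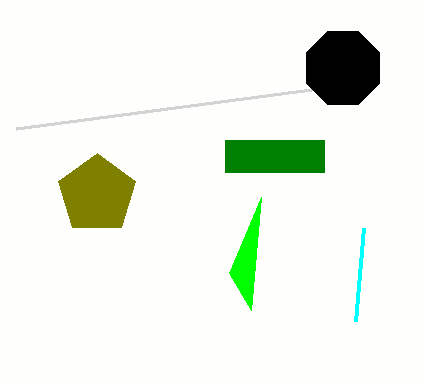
x1_1 = 16; y1_1 = 129; x2_2 = 229; x0_3 = 225; y0_3 = 140; x1_3 = 324; y1_3 = 172; x_4 = 97; y_4 = 194; r_4 = 41; x1_5 = 364; y1_5 = 228; x_6 = 343; y_6 = 68; r_6 = 40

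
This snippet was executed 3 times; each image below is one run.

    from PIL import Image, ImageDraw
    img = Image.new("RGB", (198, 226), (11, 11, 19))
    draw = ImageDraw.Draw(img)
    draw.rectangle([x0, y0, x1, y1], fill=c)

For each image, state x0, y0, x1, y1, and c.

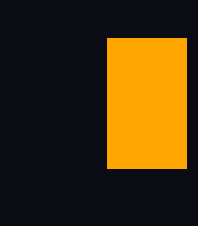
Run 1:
x0 = 107, y0 = 38, x1 = 186, y1 = 168, c = 'orange'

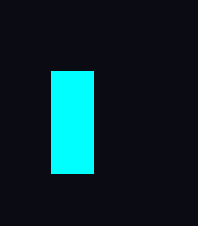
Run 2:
x0 = 51; y0 = 71; x1 = 93; y1 = 173; c = 'cyan'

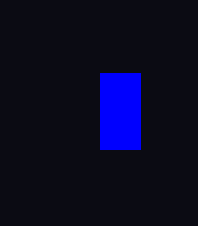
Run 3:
x0 = 100; y0 = 73; x1 = 140; y1 = 149; c = 'blue'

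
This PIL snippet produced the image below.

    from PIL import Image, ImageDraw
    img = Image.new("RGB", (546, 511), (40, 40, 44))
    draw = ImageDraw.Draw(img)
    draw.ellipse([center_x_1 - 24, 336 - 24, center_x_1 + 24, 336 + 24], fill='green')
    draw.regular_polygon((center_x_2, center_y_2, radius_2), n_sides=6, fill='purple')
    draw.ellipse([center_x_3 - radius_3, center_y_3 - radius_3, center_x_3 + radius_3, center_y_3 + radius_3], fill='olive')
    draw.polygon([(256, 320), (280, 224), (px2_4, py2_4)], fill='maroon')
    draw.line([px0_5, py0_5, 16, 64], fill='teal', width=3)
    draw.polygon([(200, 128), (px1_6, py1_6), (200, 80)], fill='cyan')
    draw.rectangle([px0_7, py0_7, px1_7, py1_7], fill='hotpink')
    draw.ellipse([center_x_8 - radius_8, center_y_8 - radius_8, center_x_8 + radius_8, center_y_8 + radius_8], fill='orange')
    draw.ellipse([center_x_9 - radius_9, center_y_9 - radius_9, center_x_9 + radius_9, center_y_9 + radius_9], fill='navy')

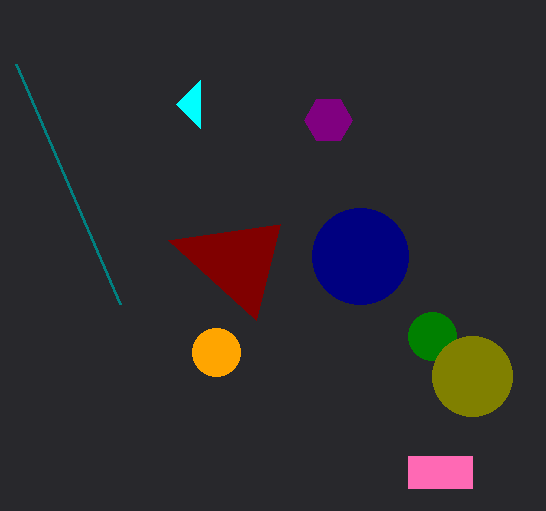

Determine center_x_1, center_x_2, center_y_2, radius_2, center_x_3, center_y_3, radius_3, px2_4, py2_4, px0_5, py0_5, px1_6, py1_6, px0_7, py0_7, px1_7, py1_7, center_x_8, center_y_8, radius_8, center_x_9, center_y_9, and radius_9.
center_x_1 = 432; center_x_2 = 328; center_y_2 = 120; radius_2 = 24; center_x_3 = 472; center_y_3 = 376; radius_3 = 40; px2_4 = 168; py2_4 = 240; px0_5 = 120; py0_5 = 304; px1_6 = 176; py1_6 = 104; px0_7 = 408; py0_7 = 456; px1_7 = 472; py1_7 = 488; center_x_8 = 216; center_y_8 = 352; radius_8 = 24; center_x_9 = 360; center_y_9 = 256; radius_9 = 48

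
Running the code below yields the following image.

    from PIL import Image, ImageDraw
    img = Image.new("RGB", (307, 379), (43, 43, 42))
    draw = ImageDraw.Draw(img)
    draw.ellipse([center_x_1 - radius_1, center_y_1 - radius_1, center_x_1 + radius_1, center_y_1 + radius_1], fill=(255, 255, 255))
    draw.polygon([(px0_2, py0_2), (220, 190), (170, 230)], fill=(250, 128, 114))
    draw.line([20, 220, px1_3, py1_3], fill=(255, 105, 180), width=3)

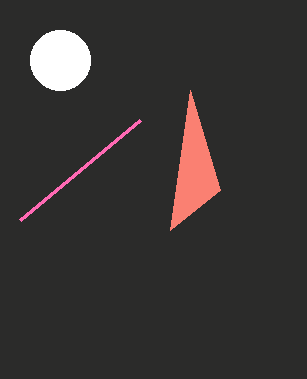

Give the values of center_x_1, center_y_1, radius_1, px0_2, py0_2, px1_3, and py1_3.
center_x_1 = 60; center_y_1 = 60; radius_1 = 30; px0_2 = 190; py0_2 = 90; px1_3 = 140; py1_3 = 120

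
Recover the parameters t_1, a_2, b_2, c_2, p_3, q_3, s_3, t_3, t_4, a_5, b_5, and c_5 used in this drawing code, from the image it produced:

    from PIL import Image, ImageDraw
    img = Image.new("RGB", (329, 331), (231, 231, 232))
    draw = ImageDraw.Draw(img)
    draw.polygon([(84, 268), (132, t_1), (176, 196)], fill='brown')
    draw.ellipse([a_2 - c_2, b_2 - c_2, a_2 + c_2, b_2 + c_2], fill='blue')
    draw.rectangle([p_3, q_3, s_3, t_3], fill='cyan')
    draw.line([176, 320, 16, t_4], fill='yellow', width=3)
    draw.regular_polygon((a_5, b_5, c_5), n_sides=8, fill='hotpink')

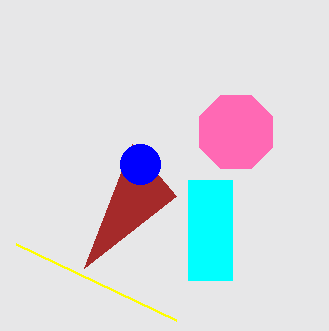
t_1 = 144
a_2 = 140
b_2 = 164
c_2 = 20
p_3 = 188
q_3 = 180
s_3 = 232
t_3 = 280
t_4 = 244
a_5 = 236
b_5 = 132
c_5 = 40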